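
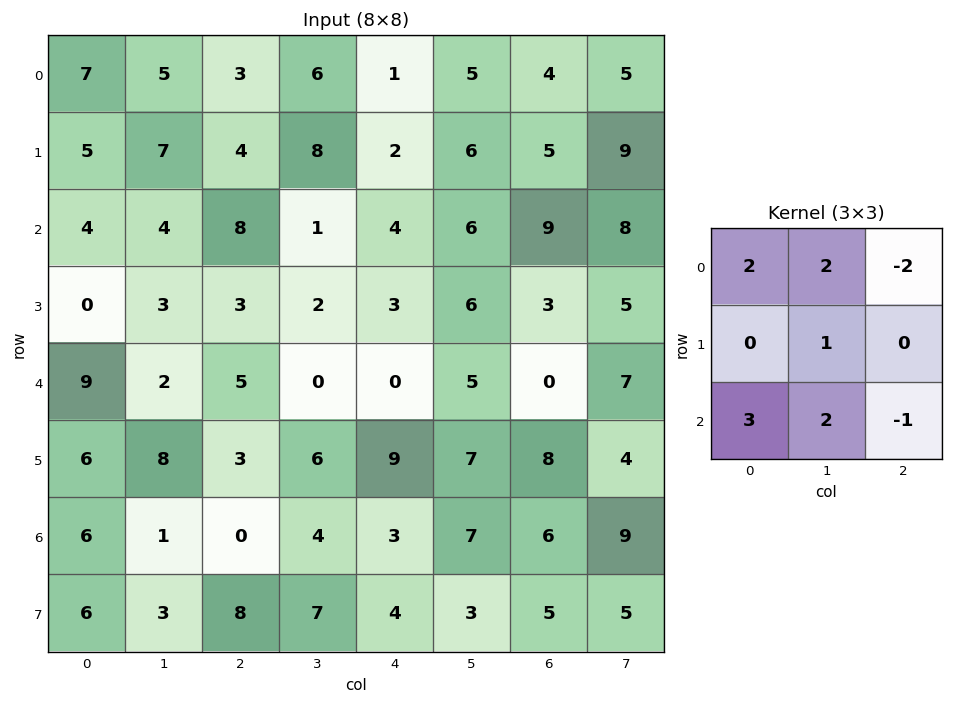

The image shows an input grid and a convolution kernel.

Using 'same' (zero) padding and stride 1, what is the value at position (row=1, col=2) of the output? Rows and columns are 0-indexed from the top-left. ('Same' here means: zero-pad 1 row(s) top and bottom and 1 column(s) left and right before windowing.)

35

The receptive field on the zero-padded input at this output position is [5 3 6 / 7 4 8 / 4 8 1]. Elementwise product with the kernel and sum: 5·2 + 3·2 + 6·-2 + 4·1 + 4·3 + 8·2 + 1·-1.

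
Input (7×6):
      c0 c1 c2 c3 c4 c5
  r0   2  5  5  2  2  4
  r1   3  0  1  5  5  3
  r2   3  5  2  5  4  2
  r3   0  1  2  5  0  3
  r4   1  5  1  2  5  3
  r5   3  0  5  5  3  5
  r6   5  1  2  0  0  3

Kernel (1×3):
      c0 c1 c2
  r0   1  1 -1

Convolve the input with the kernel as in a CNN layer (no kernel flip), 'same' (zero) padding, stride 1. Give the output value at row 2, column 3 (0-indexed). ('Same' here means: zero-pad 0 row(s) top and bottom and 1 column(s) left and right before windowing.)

3

The receptive field on the zero-padded input at this output position is [2 5 4]. Elementwise product with the kernel and sum: 2·1 + 5·1 + 4·-1.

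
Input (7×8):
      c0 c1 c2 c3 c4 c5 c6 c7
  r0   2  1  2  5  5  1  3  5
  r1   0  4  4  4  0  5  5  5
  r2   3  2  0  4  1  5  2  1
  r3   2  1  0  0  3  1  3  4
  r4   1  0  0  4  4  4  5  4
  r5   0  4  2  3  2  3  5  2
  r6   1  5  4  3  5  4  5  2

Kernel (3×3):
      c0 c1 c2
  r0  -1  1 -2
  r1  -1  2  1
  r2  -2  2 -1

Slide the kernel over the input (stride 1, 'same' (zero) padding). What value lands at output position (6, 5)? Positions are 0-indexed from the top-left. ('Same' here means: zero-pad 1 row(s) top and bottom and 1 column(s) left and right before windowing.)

-1

The receptive field on the zero-padded input at this output position is [2 3 5 / 5 4 5 / 0 0 0]. Elementwise product with the kernel and sum: 2·-1 + 3·1 + 5·-2 + 5·-1 + 4·2 + 5·1 + 0·-2 + 0·2 + 0·-1.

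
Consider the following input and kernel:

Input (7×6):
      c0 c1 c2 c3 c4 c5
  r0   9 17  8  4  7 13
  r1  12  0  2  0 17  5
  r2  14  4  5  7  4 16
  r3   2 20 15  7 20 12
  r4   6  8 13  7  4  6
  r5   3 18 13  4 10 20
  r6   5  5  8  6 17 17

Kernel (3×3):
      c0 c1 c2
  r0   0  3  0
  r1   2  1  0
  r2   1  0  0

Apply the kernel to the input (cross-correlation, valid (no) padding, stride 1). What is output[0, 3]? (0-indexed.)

45

The receptive field on the input at this output position is [4 7 13 / 0 17 5 / 7 4 16]. Elementwise product with the kernel and sum: 7·3 + 0·2 + 17·1 + 7·1.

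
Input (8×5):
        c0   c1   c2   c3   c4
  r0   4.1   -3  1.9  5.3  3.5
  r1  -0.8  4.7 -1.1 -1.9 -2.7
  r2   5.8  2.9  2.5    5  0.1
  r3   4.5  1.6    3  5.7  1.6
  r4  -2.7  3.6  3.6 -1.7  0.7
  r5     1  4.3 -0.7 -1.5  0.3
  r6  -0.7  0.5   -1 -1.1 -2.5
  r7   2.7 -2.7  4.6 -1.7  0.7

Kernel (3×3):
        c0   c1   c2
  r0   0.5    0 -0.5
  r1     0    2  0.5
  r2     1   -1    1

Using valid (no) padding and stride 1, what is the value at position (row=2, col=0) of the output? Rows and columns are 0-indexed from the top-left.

The receptive field on the input at this output position is [5.8 2.9 2.5 / 4.5 1.6 3 / -2.7 3.6 3.6]. Elementwise product with the kernel and sum: 5.8·0.5 + 2.5·-0.5 + 1.6·2 + 3·0.5 + -2.7·1 + 3.6·-1 + 3.6·1.

3.65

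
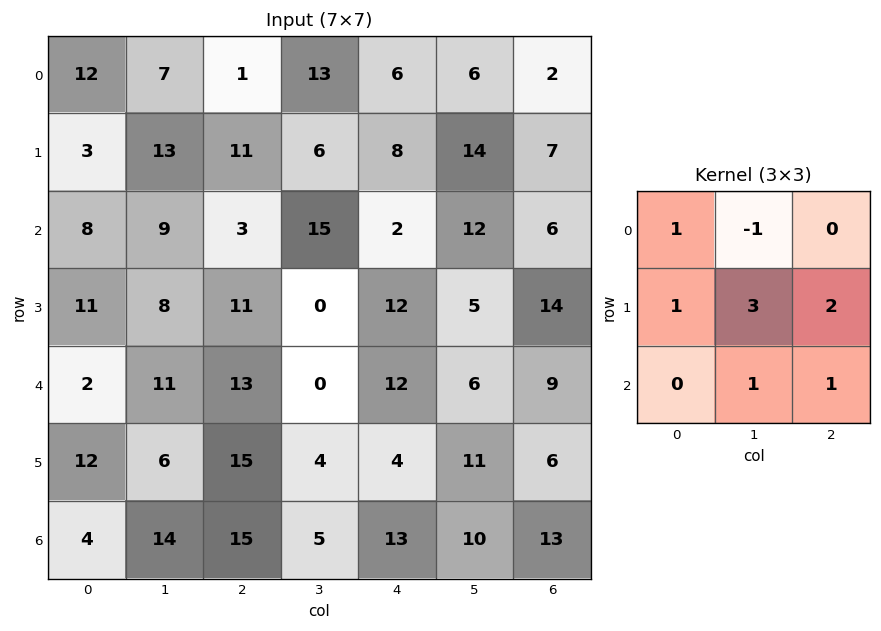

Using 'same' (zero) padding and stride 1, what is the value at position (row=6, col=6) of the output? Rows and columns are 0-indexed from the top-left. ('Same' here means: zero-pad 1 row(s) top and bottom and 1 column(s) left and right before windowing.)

The receptive field on the zero-padded input at this output position is [11 6 0 / 10 13 0 / 0 0 0]. Elementwise product with the kernel and sum: 11·1 + 6·-1 + 10·1 + 13·3 + 0·2 + 0·1 + 0·1.

54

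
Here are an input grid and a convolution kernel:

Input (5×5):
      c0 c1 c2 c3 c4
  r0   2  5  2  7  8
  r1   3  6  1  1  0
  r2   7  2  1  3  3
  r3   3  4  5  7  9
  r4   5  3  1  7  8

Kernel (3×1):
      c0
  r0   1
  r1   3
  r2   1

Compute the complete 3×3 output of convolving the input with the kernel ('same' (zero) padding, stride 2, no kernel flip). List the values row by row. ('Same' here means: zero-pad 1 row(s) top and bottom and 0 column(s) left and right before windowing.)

Output[0,0]: The receptive field on the zero-padded input at this output position is [0 / 2 / 3]. Elementwise product with the kernel and sum: 0·1 + 2·3 + 3·1.
Output[0,1]: The receptive field on the zero-padded input at this output position is [0 / 2 / 1]. Elementwise product with the kernel and sum: 0·1 + 2·3 + 1·1.

9 7 24
27 9 18
18 8 33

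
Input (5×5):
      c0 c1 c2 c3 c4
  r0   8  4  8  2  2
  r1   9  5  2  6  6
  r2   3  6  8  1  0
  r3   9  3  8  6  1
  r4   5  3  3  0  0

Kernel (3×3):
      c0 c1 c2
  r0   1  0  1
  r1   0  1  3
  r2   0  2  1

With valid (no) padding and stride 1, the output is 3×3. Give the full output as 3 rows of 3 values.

Output[0,0]: The receptive field on the input at this output position is [8 4 8 / 9 5 2 / 3 6 8]. Elementwise product with the kernel and sum: 8·1 + 8·1 + 5·1 + 2·3 + 6·2 + 8·1.
Output[0,1]: The receptive field on the input at this output position is [4 8 2 / 5 2 6 / 6 8 1]. Elementwise product with the kernel and sum: 4·1 + 2·1 + 2·1 + 6·3 + 8·2 + 1·1.

47 43 36
55 44 22
47 39 17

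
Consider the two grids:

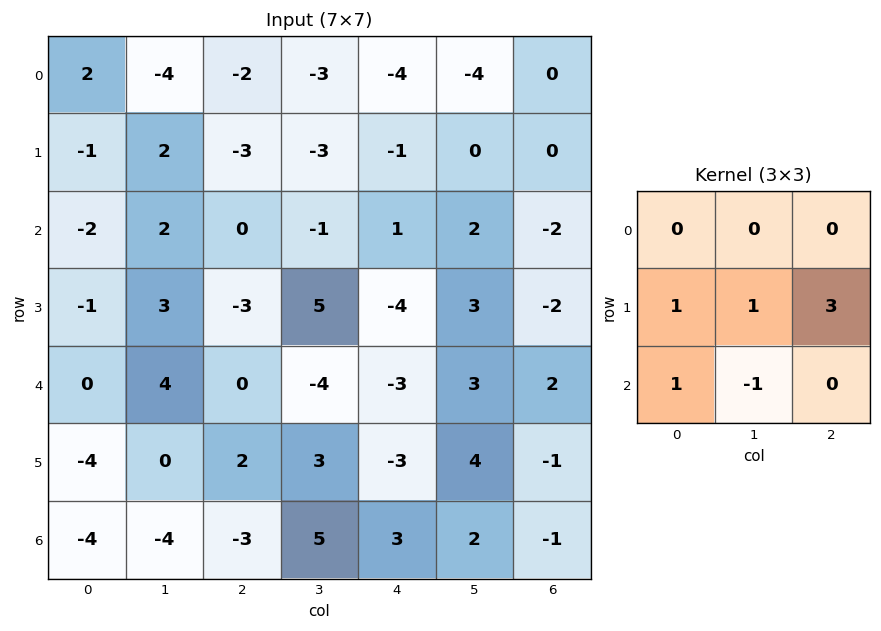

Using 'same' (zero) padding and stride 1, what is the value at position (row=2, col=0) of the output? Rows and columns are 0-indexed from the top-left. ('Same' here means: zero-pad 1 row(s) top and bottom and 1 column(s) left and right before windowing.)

The receptive field on the zero-padded input at this output position is [0 -1 2 / 0 -2 2 / 0 -1 3]. Elementwise product with the kernel and sum: 0·1 + -2·1 + 2·3 + 0·1 + -1·-1.

5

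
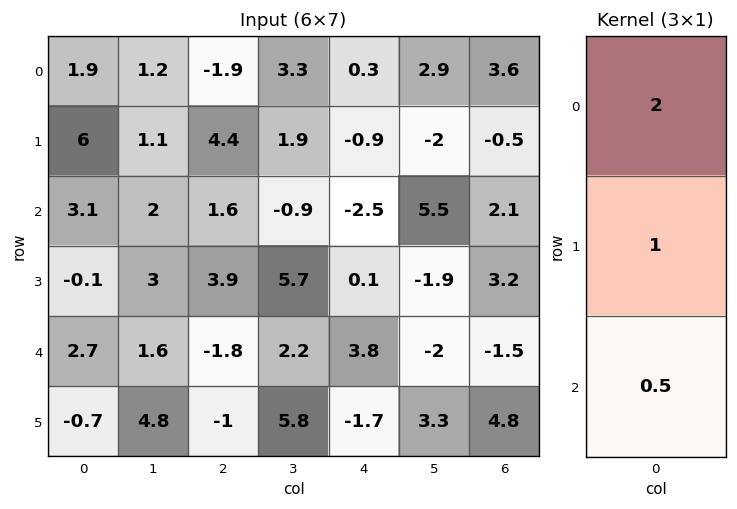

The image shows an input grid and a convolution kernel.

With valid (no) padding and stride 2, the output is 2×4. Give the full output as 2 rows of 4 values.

Output[0,0]: The receptive field on the input at this output position is [1.9 / 6 / 3.1]. Elementwise product with the kernel and sum: 1.9·2 + 6·1 + 3.1·0.5.

11.35 1.4 -1.55 7.75
7.45 6.2 -3 6.65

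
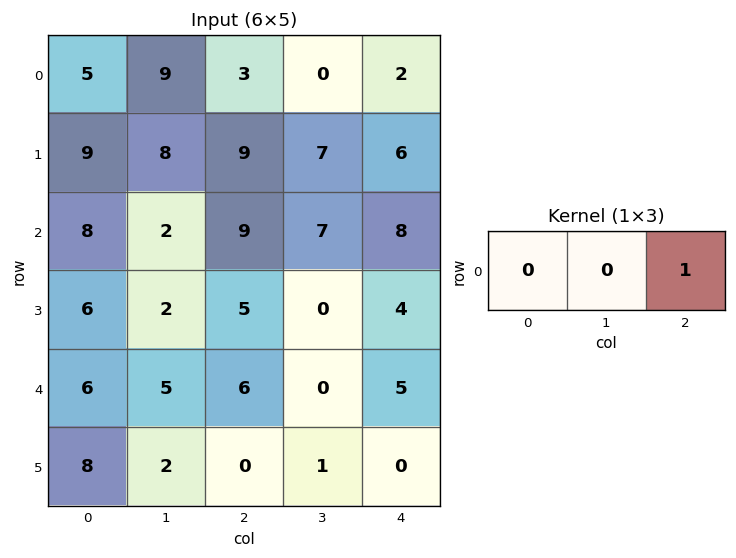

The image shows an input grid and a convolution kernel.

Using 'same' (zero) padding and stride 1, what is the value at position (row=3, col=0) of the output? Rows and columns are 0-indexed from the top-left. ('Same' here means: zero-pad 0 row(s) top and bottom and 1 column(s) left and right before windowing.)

2

The receptive field on the zero-padded input at this output position is [0 6 2]. Elementwise product with the kernel and sum: 2·1.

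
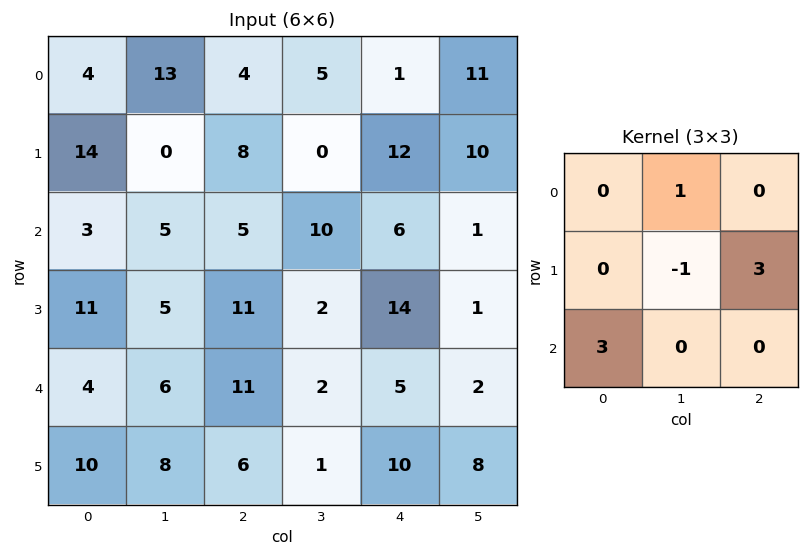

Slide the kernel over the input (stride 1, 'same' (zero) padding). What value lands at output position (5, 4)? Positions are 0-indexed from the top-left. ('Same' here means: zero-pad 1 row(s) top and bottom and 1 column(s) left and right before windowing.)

19

The receptive field on the zero-padded input at this output position is [2 5 2 / 1 10 8 / 0 0 0]. Elementwise product with the kernel and sum: 5·1 + 10·-1 + 8·3 + 0·3.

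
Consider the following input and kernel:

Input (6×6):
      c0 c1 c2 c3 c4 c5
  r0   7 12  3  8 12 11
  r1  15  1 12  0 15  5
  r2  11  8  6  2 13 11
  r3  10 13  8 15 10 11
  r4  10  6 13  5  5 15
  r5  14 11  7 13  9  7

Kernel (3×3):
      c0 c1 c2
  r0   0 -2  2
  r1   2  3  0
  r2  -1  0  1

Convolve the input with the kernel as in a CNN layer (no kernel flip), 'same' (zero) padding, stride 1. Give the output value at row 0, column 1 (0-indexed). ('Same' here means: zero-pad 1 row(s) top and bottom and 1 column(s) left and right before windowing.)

47

The receptive field on the zero-padded input at this output position is [0 0 0 / 7 12 3 / 15 1 12]. Elementwise product with the kernel and sum: 0·-2 + 0·2 + 7·2 + 12·3 + 15·-1 + 12·1.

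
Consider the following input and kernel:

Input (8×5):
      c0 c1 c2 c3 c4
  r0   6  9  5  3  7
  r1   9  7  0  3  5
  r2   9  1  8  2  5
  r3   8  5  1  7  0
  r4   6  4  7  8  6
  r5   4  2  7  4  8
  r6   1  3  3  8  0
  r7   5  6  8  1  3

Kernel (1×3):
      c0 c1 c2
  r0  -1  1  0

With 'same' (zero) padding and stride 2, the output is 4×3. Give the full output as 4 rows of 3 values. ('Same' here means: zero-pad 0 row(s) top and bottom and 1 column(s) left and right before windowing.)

6 -4 4
9 7 3
6 3 -2
1 0 -8

Output[0,0]: The receptive field on the zero-padded input at this output position is [0 6 9]. Elementwise product with the kernel and sum: 0·-1 + 6·1.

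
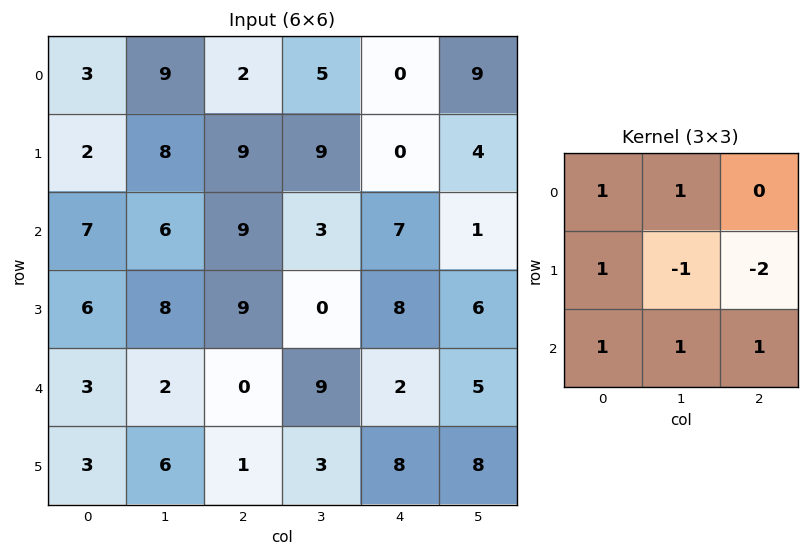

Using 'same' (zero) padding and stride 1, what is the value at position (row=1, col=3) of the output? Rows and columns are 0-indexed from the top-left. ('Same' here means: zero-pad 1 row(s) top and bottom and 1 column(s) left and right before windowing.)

The receptive field on the zero-padded input at this output position is [2 5 0 / 9 9 0 / 9 3 7]. Elementwise product with the kernel and sum: 2·1 + 5·1 + 9·1 + 9·-1 + 0·-2 + 9·1 + 3·1 + 7·1.

26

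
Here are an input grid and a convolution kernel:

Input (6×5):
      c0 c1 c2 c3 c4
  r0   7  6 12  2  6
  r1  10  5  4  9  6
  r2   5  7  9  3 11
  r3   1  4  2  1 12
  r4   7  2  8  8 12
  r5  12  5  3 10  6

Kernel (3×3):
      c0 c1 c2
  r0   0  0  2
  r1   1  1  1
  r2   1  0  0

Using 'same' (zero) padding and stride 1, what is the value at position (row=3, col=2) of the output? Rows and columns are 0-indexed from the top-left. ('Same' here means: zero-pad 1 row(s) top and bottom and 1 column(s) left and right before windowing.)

15

The receptive field on the zero-padded input at this output position is [7 9 3 / 4 2 1 / 2 8 8]. Elementwise product with the kernel and sum: 3·2 + 4·1 + 2·1 + 1·1 + 2·1.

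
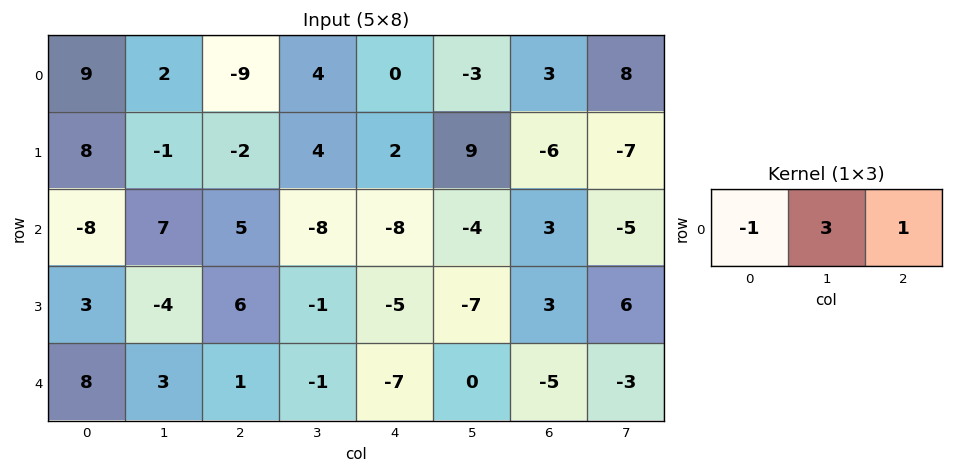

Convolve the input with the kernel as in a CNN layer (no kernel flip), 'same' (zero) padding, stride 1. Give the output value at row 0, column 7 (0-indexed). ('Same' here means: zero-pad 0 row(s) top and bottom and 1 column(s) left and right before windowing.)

The receptive field on the zero-padded input at this output position is [3 8 0]. Elementwise product with the kernel and sum: 3·-1 + 8·3 + 0·1.

21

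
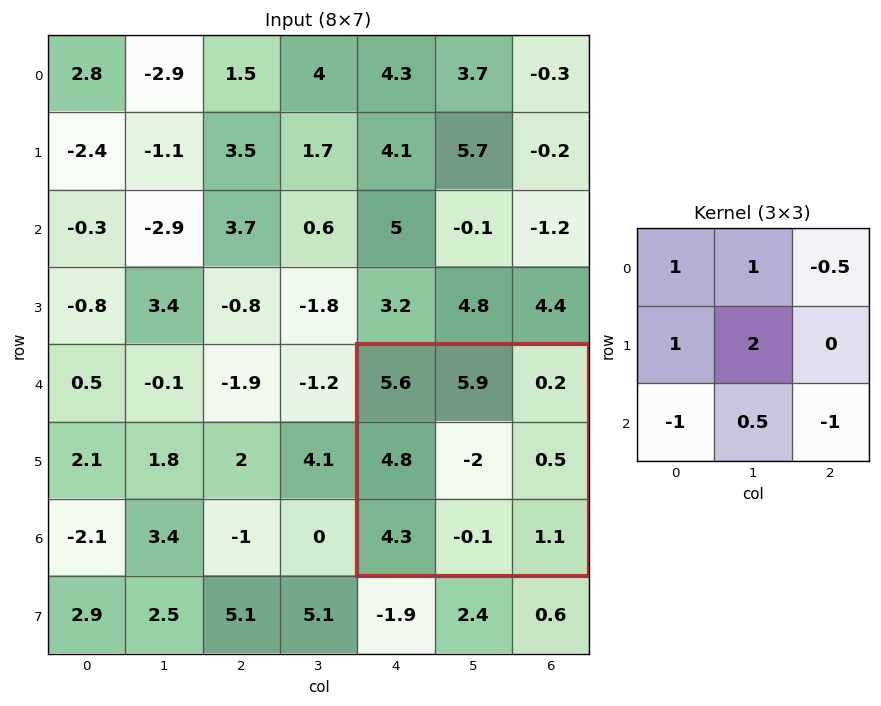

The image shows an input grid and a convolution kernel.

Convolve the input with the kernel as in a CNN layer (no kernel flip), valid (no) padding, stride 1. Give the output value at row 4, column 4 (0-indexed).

The receptive field on the input at this output position is [5.6 5.9 0.2 / 4.8 -2 0.5 / 4.3 -0.1 1.1]. Elementwise product with the kernel and sum: 5.6·1 + 5.9·1 + 0.2·-0.5 + 4.8·1 + -2·2 + 4.3·-1 + -0.1·0.5 + 1.1·-1.

6.75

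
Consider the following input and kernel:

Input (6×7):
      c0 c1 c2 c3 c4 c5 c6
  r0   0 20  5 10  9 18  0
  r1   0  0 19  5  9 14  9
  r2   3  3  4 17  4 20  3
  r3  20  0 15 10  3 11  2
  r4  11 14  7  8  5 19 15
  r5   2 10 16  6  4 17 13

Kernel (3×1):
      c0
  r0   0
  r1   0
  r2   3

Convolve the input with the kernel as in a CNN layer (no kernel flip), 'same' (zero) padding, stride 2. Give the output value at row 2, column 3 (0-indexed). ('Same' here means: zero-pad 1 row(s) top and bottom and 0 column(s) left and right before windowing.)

The receptive field on the zero-padded input at this output position is [2 / 15 / 13]. Elementwise product with the kernel and sum: 13·3.

39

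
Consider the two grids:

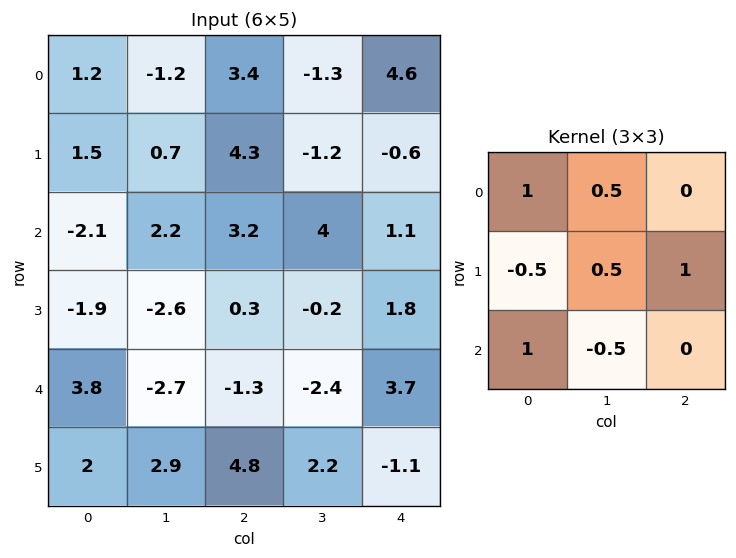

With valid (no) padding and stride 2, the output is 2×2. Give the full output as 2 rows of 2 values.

Output[0,0]: The receptive field on the input at this output position is [1.2 -1.2 3.4 / 1.5 0.7 4.3 / -2.1 2.2 3.2]. Elementwise product with the kernel and sum: 1.2·1 + -1.2·0.5 + 1.5·-0.5 + 0.7·0.5 + 4.3·1 + -2.1·1 + 2.2·-0.5.
Output[0,1]: The receptive field on the input at this output position is [3.4 -1.3 4.6 / 4.3 -1.2 -0.6 / 3.2 4 1.1]. Elementwise product with the kernel and sum: 3.4·1 + -1.3·0.5 + 4.3·-0.5 + -1.2·0.5 + -0.6·1 + 3.2·1 + 4·-0.5.

1.3 0.6
4.1 6.65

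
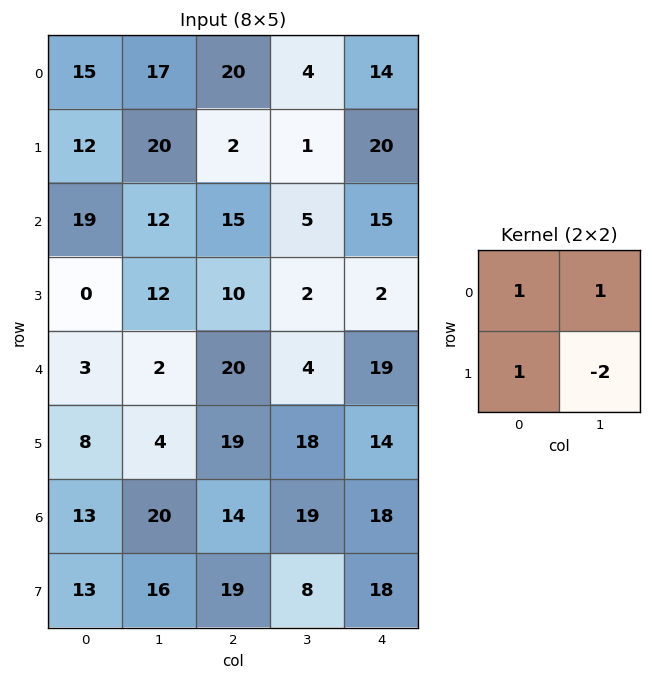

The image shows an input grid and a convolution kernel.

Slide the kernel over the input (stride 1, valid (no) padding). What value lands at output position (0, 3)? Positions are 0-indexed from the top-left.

-21

The receptive field on the input at this output position is [4 14 / 1 20]. Elementwise product with the kernel and sum: 4·1 + 14·1 + 1·1 + 20·-2.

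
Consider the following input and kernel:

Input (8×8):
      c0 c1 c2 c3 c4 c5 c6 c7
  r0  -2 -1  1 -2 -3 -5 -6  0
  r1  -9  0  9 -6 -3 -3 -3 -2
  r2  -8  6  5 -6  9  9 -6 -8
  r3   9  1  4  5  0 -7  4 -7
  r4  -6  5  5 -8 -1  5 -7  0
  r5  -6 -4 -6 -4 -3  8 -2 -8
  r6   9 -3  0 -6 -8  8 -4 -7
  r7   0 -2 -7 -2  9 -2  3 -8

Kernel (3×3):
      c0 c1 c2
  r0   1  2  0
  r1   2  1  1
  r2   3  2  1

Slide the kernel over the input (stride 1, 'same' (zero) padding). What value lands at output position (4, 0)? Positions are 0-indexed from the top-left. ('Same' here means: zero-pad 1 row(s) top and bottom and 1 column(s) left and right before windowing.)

1

The receptive field on the zero-padded input at this output position is [0 9 1 / 0 -6 5 / 0 -6 -4]. Elementwise product with the kernel and sum: 0·1 + 9·2 + 0·2 + -6·1 + 5·1 + 0·3 + -6·2 + -4·1.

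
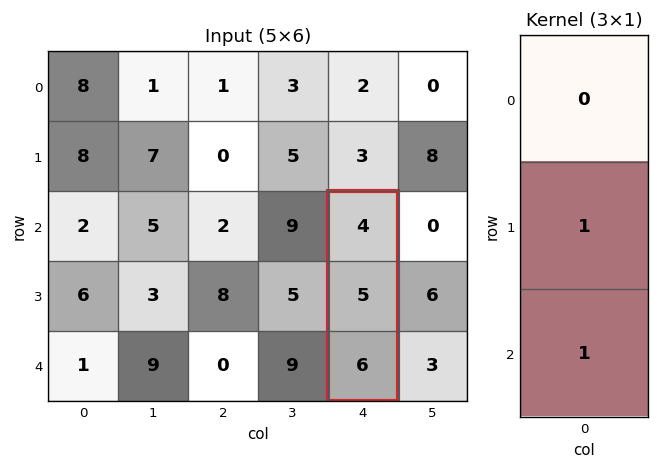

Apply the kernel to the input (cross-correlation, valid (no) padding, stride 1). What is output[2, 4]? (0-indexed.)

The receptive field on the input at this output position is [4 / 5 / 6]. Elementwise product with the kernel and sum: 5·1 + 6·1.

11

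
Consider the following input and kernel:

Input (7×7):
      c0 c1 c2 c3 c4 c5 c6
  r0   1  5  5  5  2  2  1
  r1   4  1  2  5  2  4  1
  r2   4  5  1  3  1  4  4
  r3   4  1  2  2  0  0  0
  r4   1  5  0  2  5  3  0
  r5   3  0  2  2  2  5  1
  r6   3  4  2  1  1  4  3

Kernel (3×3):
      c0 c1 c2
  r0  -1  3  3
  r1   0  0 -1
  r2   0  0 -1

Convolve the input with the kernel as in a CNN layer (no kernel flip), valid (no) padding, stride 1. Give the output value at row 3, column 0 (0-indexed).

3

The receptive field on the input at this output position is [4 1 2 / 1 5 0 / 3 0 2]. Elementwise product with the kernel and sum: 4·-1 + 1·3 + 2·3 + 0·-1 + 2·-1.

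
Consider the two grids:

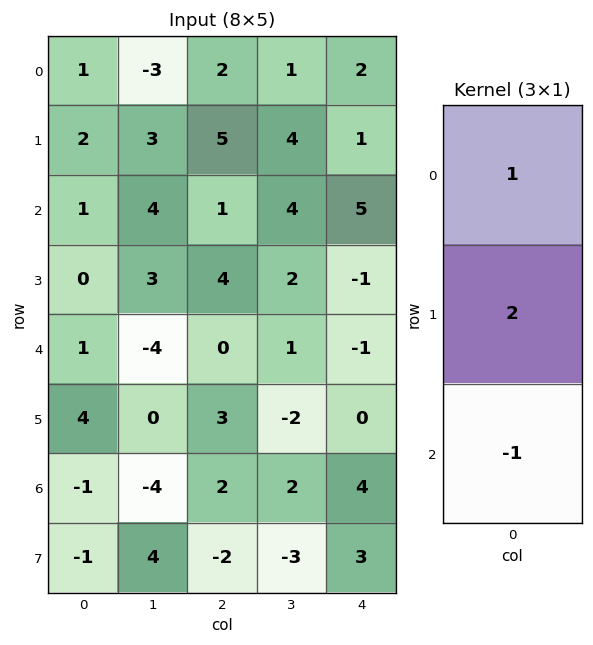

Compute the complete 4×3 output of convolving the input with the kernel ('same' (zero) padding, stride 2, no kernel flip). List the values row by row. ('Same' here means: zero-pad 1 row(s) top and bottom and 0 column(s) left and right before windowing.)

0 -1 3
4 3 12
-2 1 -3
3 9 5

Output[0,0]: The receptive field on the zero-padded input at this output position is [0 / 1 / 2]. Elementwise product with the kernel and sum: 0·1 + 1·2 + 2·-1.
Output[0,1]: The receptive field on the zero-padded input at this output position is [0 / 2 / 5]. Elementwise product with the kernel and sum: 0·1 + 2·2 + 5·-1.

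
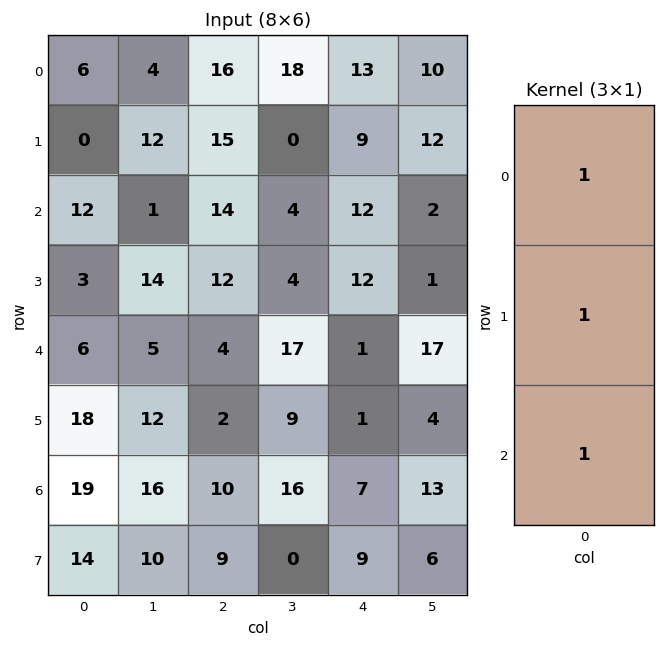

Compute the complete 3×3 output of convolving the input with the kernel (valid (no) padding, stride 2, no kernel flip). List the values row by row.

Output[0,0]: The receptive field on the input at this output position is [6 / 0 / 12]. Elementwise product with the kernel and sum: 6·1 + 0·1 + 12·1.
Output[0,1]: The receptive field on the input at this output position is [16 / 15 / 14]. Elementwise product with the kernel and sum: 16·1 + 15·1 + 14·1.

18 45 34
21 30 25
43 16 9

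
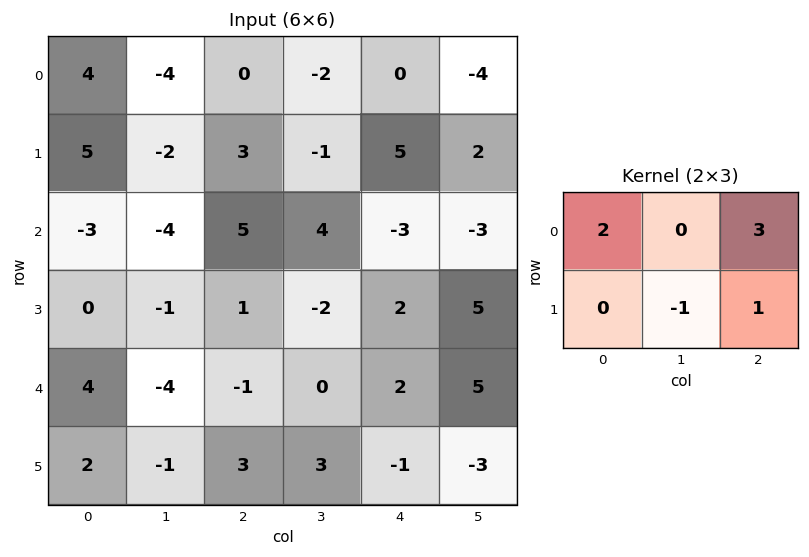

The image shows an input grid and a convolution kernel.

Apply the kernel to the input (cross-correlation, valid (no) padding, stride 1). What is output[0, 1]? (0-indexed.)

The receptive field on the input at this output position is [-4 0 -2 / -2 3 -1]. Elementwise product with the kernel and sum: -4·2 + -2·3 + 3·-1 + -1·1.

-18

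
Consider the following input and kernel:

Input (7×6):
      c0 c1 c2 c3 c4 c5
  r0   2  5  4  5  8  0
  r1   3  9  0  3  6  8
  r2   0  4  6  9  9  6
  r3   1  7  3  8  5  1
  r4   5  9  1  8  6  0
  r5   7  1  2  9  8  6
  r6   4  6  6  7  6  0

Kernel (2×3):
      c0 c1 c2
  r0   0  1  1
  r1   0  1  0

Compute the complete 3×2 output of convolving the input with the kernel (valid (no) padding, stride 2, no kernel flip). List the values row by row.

Output[0,0]: The receptive field on the input at this output position is [2 5 4 / 3 9 0]. Elementwise product with the kernel and sum: 5·1 + 4·1 + 9·1.

18 16
17 26
11 23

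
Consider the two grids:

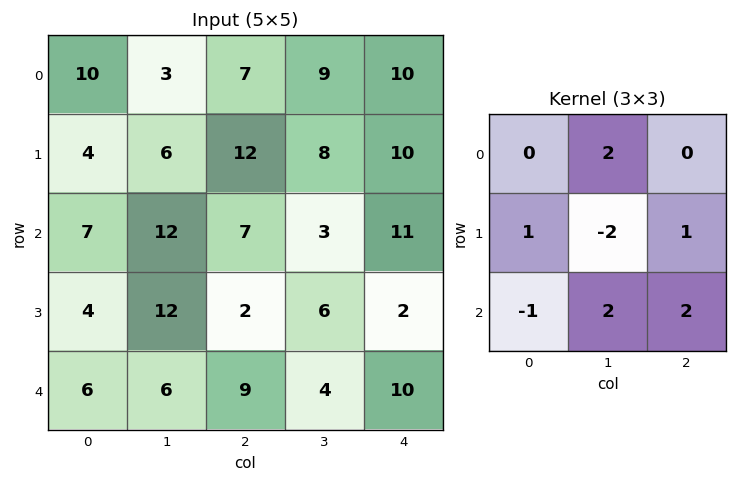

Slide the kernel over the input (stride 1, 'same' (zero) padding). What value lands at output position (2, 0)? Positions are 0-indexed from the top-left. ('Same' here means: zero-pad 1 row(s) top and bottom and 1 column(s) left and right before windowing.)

The receptive field on the zero-padded input at this output position is [0 4 6 / 0 7 12 / 0 4 12]. Elementwise product with the kernel and sum: 4·2 + 0·1 + 7·-2 + 12·1 + 0·-1 + 4·2 + 12·2.

38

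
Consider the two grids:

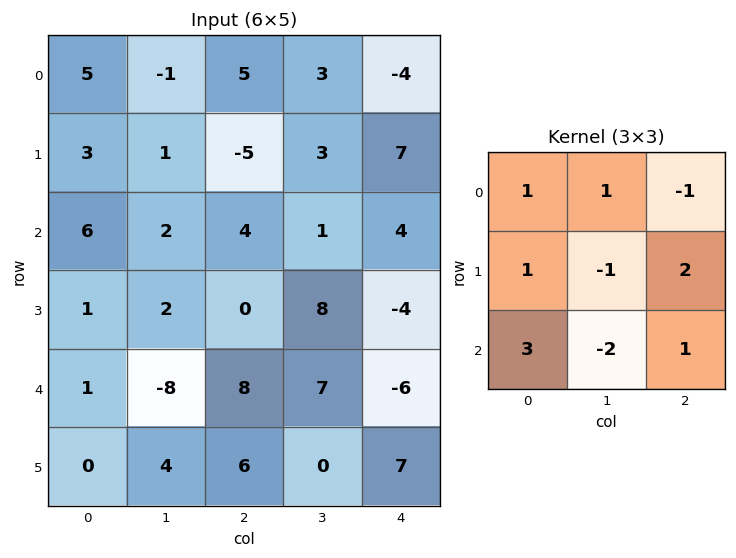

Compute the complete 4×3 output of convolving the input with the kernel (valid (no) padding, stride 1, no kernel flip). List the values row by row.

Output[0,0]: The receptive field on the input at this output position is [5 -1 5 / 3 1 -5 / 6 2 4]. Elementwise product with the kernel and sum: 5·1 + -1·1 + 5·-1 + 3·1 + 1·-1 + -5·2 + 6·3 + 2·-2 + 4·1.
Output[0,1]: The receptive field on the input at this output position is [-1 5 3 / 1 -5 3 / 2 4 1]. Elementwise product with the kernel and sum: -1·1 + 5·1 + 3·-1 + 1·1 + -5·-1 + 3·2 + 2·3 + 4·-2 + 1·1.

9 12 32
20 7 -18
30 -10 -11
26 -8 26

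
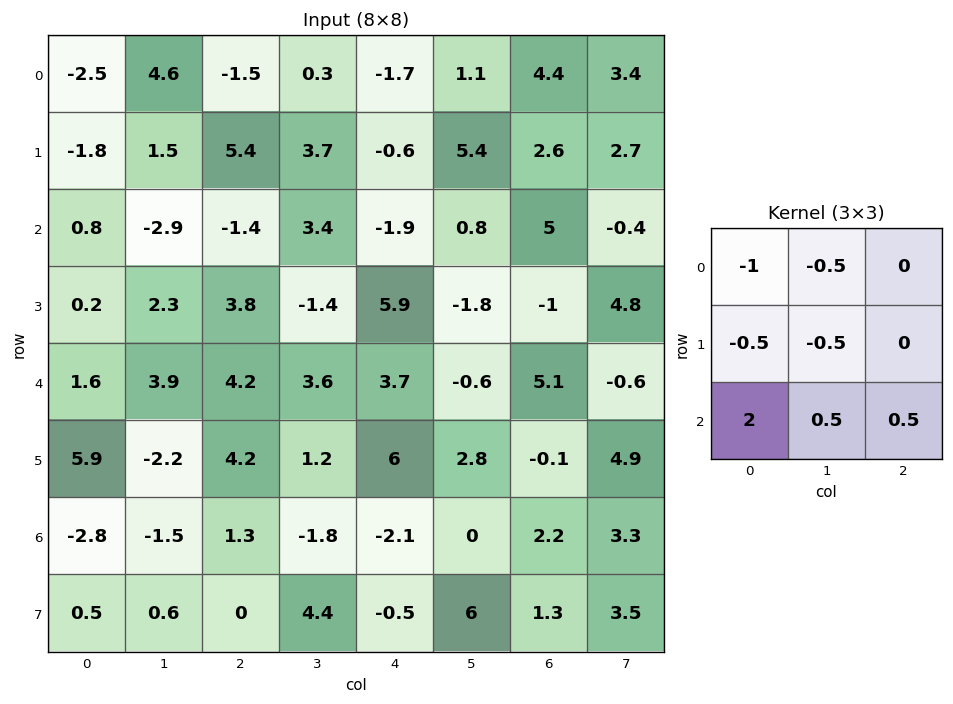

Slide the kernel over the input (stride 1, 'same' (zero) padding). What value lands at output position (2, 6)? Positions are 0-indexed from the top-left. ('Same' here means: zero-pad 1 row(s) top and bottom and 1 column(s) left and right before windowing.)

The receptive field on the zero-padded input at this output position is [5.4 2.6 2.7 / 0.8 5 -0.4 / -1.8 -1 4.8]. Elementwise product with the kernel and sum: 5.4·-1 + 2.6·-0.5 + 0.8·-0.5 + 5·-0.5 + -1.8·2 + -1·0.5 + 4.8·0.5.

-11.3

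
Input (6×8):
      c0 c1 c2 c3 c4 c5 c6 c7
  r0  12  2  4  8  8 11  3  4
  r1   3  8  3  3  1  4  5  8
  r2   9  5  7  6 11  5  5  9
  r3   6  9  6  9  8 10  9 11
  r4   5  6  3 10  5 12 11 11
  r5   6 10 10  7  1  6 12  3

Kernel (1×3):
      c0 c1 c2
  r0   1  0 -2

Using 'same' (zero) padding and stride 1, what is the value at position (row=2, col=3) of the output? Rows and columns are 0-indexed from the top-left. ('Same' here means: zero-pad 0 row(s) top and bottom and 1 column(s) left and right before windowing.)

-15

The receptive field on the zero-padded input at this output position is [7 6 11]. Elementwise product with the kernel and sum: 7·1 + 11·-2.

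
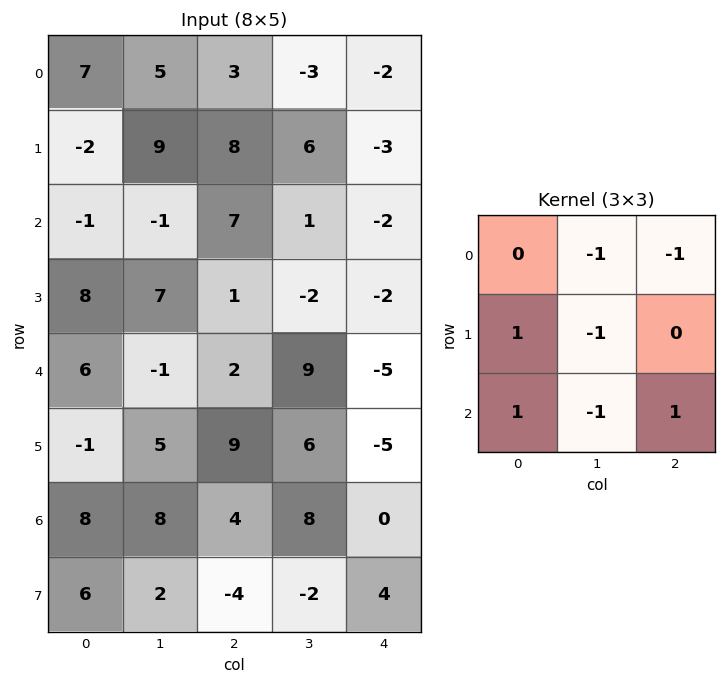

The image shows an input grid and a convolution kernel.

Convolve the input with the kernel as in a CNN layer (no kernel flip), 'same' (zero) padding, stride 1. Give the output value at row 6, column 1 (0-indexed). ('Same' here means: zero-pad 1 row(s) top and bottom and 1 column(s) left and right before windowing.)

The receptive field on the zero-padded input at this output position is [-1 5 9 / 8 8 4 / 6 2 -4]. Elementwise product with the kernel and sum: 5·-1 + 9·-1 + 8·1 + 8·-1 + 6·1 + 2·-1 + -4·1.

-14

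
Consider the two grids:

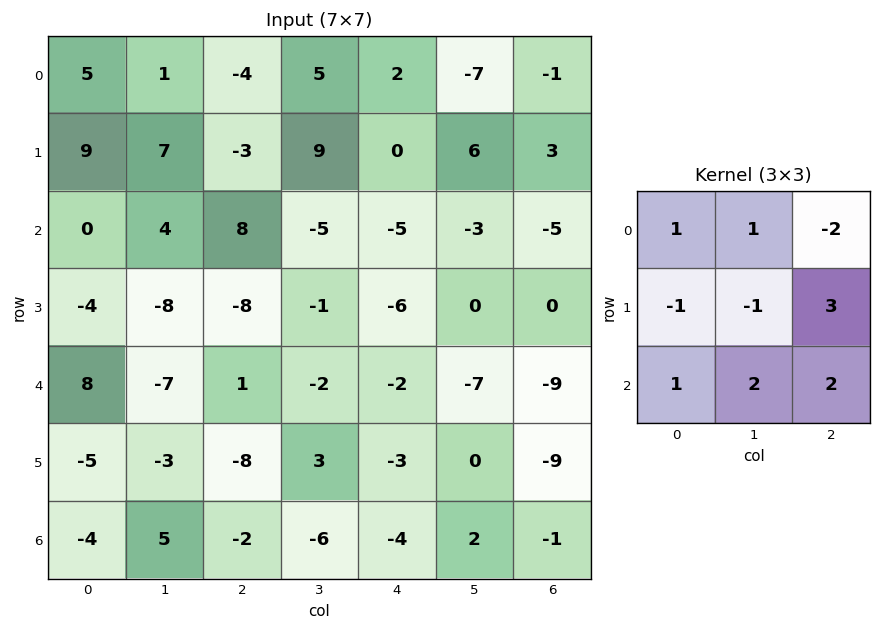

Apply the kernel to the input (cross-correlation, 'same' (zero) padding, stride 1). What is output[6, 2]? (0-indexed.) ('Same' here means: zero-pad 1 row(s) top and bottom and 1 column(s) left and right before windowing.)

-38

The receptive field on the zero-padded input at this output position is [-3 -8 3 / 5 -2 -6 / 0 0 0]. Elementwise product with the kernel and sum: -3·1 + -8·1 + 3·-2 + 5·-1 + -2·-1 + -6·3 + 0·1 + 0·2 + 0·2.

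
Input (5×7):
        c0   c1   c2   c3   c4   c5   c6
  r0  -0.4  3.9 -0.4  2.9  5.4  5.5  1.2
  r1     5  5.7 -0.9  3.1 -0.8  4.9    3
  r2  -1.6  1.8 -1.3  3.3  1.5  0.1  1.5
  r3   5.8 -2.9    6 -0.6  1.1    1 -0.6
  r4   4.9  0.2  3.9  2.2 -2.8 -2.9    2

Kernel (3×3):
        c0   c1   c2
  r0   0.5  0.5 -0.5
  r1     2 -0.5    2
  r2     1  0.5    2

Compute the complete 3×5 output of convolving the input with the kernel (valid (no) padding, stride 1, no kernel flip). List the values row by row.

4 26.1 -3.05 22.05 11.35
15.45 10.6 8.15 6.7 6.9
38.6 -4.85 14.15 -2.4 0.3

Output[0,0]: The receptive field on the input at this output position is [-0.4 3.9 -0.4 / 5 5.7 -0.9 / -1.6 1.8 -1.3]. Elementwise product with the kernel and sum: -0.4·0.5 + 3.9·0.5 + -0.4·-0.5 + 5·2 + 5.7·-0.5 + -0.9·2 + -1.6·1 + 1.8·0.5 + -1.3·2.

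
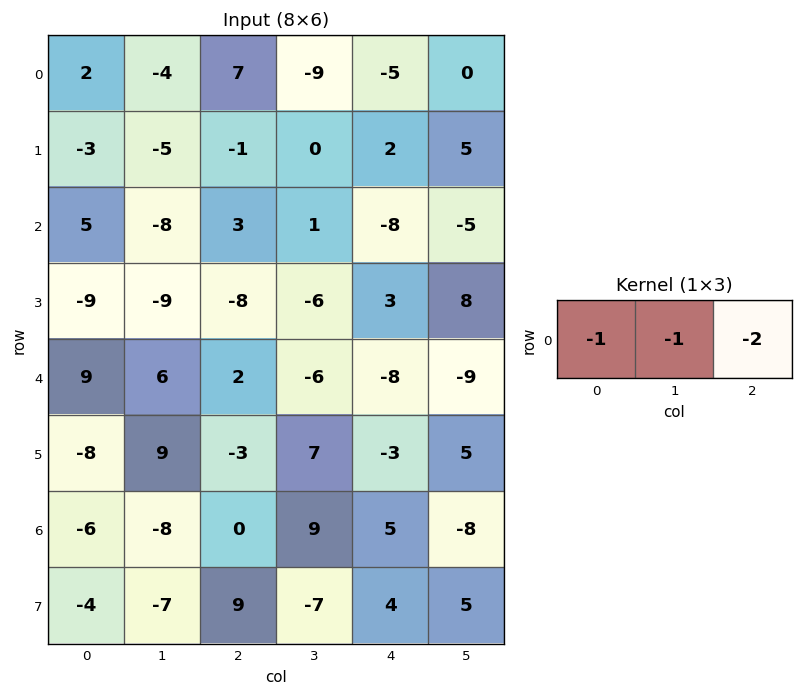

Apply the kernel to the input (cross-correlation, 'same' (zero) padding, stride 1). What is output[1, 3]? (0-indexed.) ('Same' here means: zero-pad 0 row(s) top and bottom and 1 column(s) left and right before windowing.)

-3

The receptive field on the zero-padded input at this output position is [-1 0 2]. Elementwise product with the kernel and sum: -1·-1 + 0·-1 + 2·-2.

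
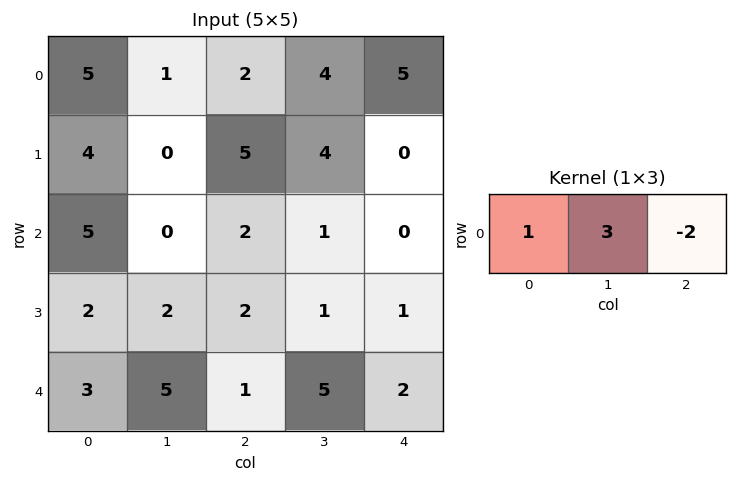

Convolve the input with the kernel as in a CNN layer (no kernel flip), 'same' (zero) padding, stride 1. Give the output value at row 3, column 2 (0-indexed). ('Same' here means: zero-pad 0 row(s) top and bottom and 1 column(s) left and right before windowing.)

6

The receptive field on the zero-padded input at this output position is [2 2 1]. Elementwise product with the kernel and sum: 2·1 + 2·3 + 1·-2.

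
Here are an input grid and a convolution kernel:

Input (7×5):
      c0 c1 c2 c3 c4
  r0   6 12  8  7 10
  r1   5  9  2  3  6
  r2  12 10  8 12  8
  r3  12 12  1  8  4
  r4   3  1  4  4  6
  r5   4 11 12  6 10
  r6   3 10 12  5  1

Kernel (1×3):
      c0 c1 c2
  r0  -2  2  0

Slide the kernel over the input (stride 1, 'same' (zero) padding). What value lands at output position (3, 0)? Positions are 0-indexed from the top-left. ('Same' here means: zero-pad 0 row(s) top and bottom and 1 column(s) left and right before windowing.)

The receptive field on the zero-padded input at this output position is [0 12 12]. Elementwise product with the kernel and sum: 0·-2 + 12·2.

24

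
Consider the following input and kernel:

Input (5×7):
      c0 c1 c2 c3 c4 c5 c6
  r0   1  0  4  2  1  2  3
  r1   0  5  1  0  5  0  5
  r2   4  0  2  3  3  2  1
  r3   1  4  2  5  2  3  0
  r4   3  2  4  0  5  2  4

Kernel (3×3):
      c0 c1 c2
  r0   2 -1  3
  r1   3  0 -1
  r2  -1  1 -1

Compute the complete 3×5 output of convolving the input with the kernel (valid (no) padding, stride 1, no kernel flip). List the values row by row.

7 16 5 7 17
9 -1 21 -4 34
10 16 5 24 6

Output[0,0]: The receptive field on the input at this output position is [1 0 4 / 0 5 1 / 4 0 2]. Elementwise product with the kernel and sum: 1·2 + 0·-1 + 4·3 + 0·3 + 1·-1 + 4·-1 + 0·1 + 2·-1.
Output[0,1]: The receptive field on the input at this output position is [0 4 2 / 5 1 0 / 0 2 3]. Elementwise product with the kernel and sum: 0·2 + 4·-1 + 2·3 + 5·3 + 0·-1 + 0·-1 + 2·1 + 3·-1.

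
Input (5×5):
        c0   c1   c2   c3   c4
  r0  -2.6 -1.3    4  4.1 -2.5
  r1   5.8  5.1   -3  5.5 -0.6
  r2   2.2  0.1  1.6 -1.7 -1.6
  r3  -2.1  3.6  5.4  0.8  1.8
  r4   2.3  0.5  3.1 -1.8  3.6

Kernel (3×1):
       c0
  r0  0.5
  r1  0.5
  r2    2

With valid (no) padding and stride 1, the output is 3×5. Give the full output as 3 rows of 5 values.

Output[0,0]: The receptive field on the input at this output position is [-2.6 / 5.8 / 2.2]. Elementwise product with the kernel and sum: -2.6·0.5 + 5.8·0.5 + 2.2·2.

6 2.1 3.7 1.4 -4.75
-0.2 9.8 10.1 3.5 2.5
4.65 2.85 9.7 -4.05 7.3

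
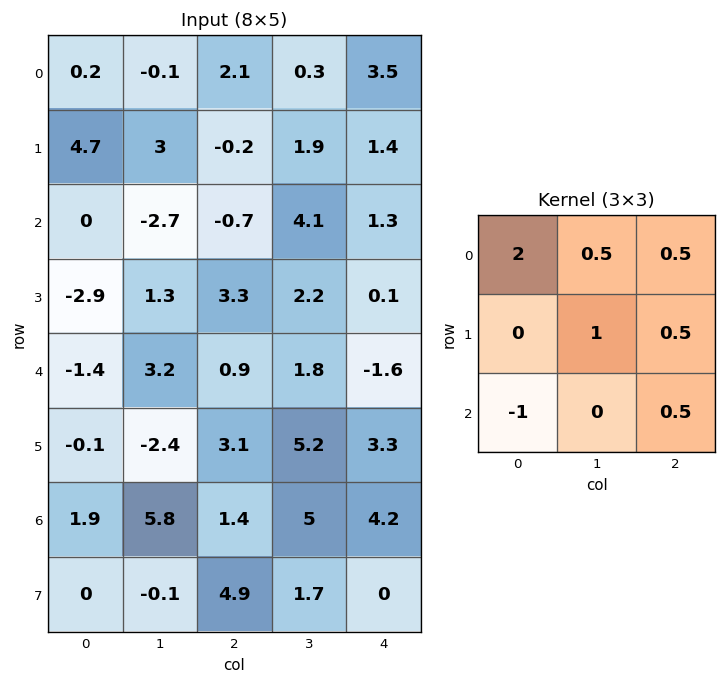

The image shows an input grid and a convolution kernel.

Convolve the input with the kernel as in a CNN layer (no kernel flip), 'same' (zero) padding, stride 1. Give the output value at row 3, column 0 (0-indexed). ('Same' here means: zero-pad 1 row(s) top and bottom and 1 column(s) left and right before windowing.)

The receptive field on the zero-padded input at this output position is [0 0 -2.7 / 0 -2.9 1.3 / 0 -1.4 3.2]. Elementwise product with the kernel and sum: 0·2 + 0·0.5 + -2.7·0.5 + -2.9·1 + 1.3·0.5 + 0·-1 + 3.2·0.5.

-2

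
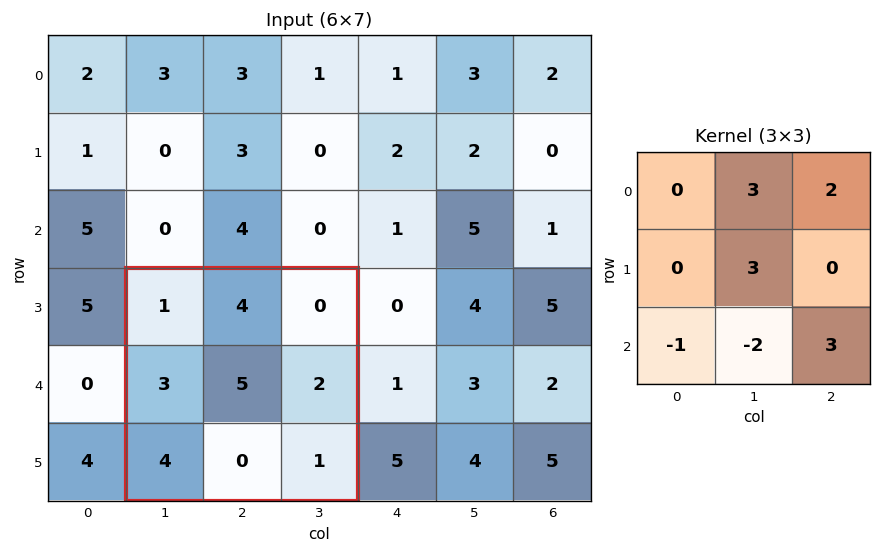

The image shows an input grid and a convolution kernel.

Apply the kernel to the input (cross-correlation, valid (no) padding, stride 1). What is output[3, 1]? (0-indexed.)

26

The receptive field on the input at this output position is [1 4 0 / 3 5 2 / 4 0 1]. Elementwise product with the kernel and sum: 4·3 + 0·2 + 5·3 + 4·-1 + 0·-2 + 1·3.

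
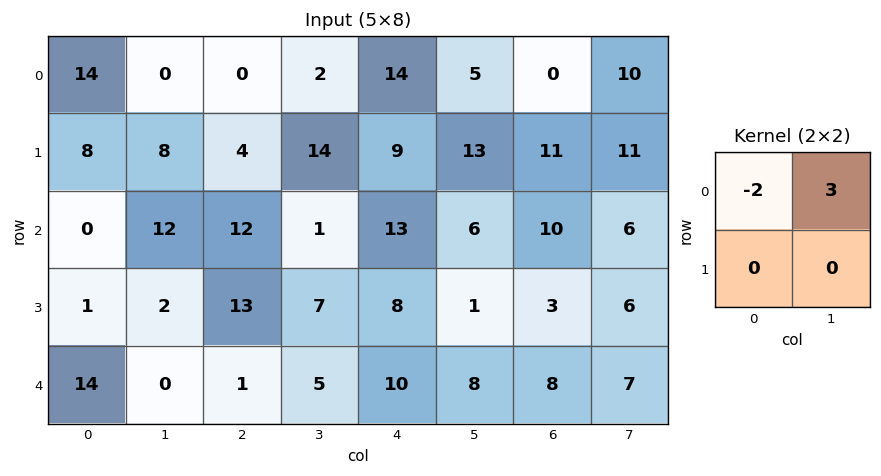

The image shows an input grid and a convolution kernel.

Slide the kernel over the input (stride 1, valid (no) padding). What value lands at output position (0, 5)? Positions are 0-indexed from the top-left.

The receptive field on the input at this output position is [5 0 / 13 11]. Elementwise product with the kernel and sum: 5·-2 + 0·3.

-10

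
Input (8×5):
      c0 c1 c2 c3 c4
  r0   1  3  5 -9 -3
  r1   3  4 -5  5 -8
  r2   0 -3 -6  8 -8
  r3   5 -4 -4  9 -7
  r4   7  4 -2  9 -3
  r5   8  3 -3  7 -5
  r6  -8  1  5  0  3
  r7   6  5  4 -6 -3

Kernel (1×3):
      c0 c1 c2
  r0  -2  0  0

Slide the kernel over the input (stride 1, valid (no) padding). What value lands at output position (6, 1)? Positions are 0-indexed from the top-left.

-2

The receptive field on the input at this output position is [1 5 0]. Elementwise product with the kernel and sum: 1·-2.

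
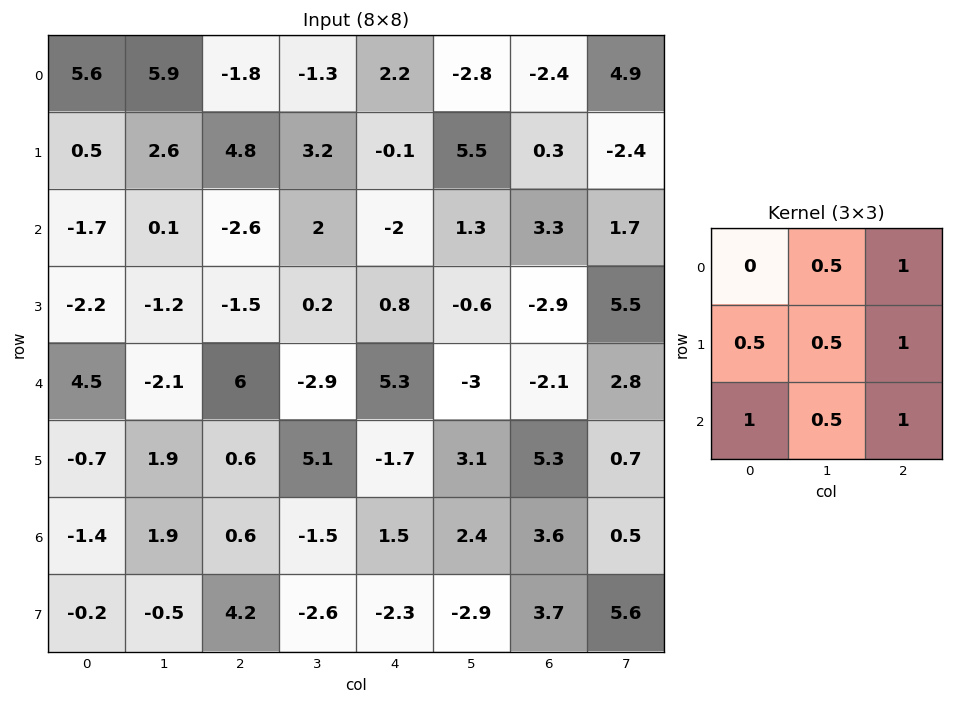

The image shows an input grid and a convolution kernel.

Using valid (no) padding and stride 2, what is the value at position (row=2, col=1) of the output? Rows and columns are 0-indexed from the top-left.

The receptive field on the input at this output position is [6 -2.9 5.3 / 0.6 5.1 -1.7 / 0.6 -1.5 1.5]. Elementwise product with the kernel and sum: -2.9·0.5 + 5.3·1 + 0.6·0.5 + 5.1·0.5 + -1.7·1 + 0.6·1 + -1.5·0.5 + 1.5·1.

6.35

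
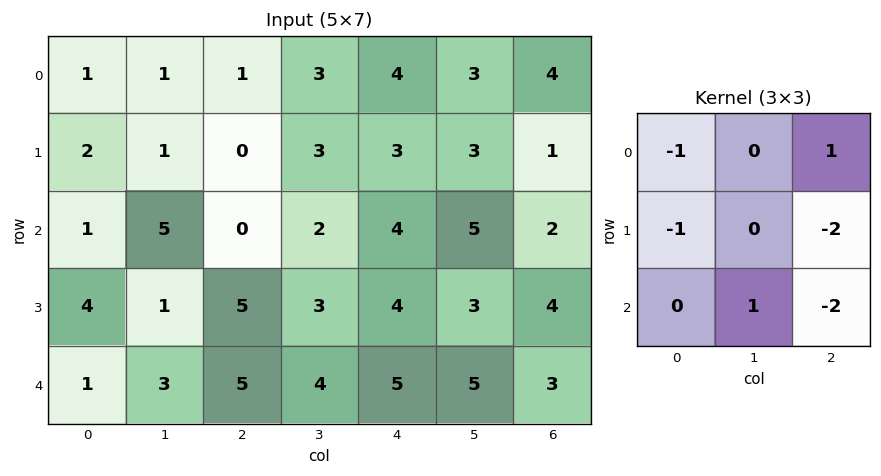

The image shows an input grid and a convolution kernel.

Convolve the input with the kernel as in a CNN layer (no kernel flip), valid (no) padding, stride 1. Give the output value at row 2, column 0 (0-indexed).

The receptive field on the input at this output position is [1 5 0 / 4 1 5 / 1 3 5]. Elementwise product with the kernel and sum: 1·-1 + 0·1 + 4·-1 + 5·-2 + 3·1 + 5·-2.

-22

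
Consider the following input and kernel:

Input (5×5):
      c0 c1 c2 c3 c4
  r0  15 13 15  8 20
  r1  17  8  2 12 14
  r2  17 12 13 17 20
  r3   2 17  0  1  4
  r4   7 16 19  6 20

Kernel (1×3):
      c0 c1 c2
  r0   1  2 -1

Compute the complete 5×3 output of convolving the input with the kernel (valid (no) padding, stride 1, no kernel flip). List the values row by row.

26 35 11
31 0 12
28 21 27
36 16 -2
20 48 11

Output[0,0]: The receptive field on the input at this output position is [15 13 15]. Elementwise product with the kernel and sum: 15·1 + 13·2 + 15·-1.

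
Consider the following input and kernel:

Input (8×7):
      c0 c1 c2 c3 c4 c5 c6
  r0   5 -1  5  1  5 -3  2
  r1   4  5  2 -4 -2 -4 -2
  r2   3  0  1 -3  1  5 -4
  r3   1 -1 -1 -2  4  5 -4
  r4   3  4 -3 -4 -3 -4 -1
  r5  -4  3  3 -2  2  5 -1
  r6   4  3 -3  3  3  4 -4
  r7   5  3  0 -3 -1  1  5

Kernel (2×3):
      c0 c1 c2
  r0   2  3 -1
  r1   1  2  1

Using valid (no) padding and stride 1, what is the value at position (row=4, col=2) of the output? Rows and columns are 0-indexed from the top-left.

-14

The receptive field on the input at this output position is [-3 -4 -3 / 3 -2 2]. Elementwise product with the kernel and sum: -3·2 + -4·3 + -3·-1 + 3·1 + -2·2 + 2·1.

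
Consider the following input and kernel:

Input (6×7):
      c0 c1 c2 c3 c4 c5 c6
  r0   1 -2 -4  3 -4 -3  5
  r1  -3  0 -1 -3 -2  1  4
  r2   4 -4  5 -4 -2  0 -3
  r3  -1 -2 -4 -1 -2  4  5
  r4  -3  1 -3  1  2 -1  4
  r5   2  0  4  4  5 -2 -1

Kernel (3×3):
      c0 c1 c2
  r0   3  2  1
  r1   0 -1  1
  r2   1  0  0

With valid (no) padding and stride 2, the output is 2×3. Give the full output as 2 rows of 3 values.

Output[0,0]: The receptive field on the input at this output position is [1 -2 -4 / -3 0 -1 / 4 -4 5]. Elementwise product with the kernel and sum: 1·3 + -2·2 + -4·1 + 0·-1 + -1·1 + 4·1.
Output[0,1]: The receptive field on the input at this output position is [-4 3 -4 / -1 -3 -2 / 5 -4 -2]. Elementwise product with the kernel and sum: -4·3 + 3·2 + -4·1 + -3·-1 + -2·1 + 5·1.

-2 -4 -12
4 1 -6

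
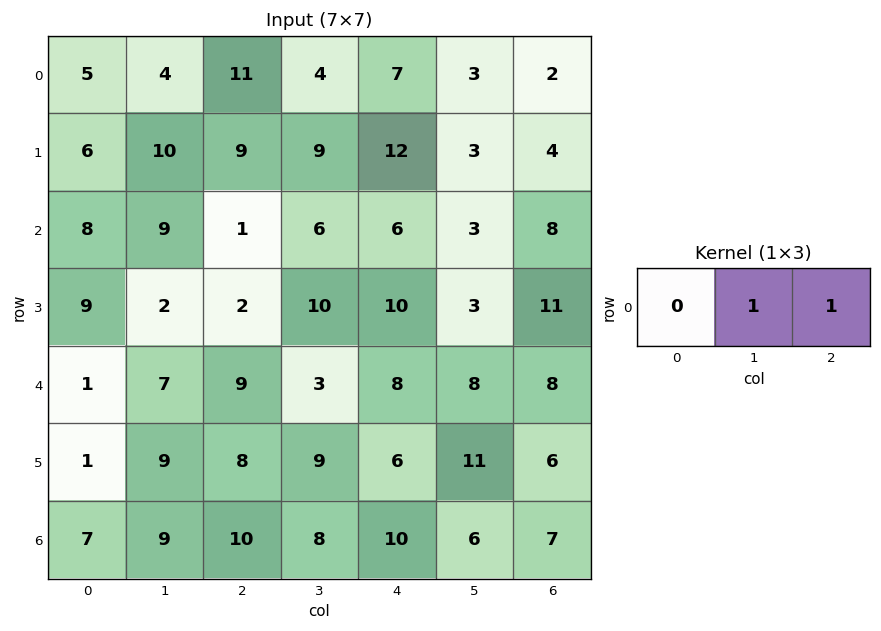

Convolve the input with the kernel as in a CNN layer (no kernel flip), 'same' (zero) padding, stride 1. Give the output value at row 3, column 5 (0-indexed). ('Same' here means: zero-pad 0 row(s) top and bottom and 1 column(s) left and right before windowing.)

14

The receptive field on the zero-padded input at this output position is [10 3 11]. Elementwise product with the kernel and sum: 3·1 + 11·1.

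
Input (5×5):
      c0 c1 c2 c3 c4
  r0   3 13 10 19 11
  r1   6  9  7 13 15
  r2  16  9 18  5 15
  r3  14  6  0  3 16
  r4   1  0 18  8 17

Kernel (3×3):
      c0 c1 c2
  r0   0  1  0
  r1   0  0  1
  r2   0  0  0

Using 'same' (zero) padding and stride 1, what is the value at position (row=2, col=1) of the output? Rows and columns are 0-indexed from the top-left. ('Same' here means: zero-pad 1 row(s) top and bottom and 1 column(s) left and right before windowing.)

27

The receptive field on the zero-padded input at this output position is [6 9 7 / 16 9 18 / 14 6 0]. Elementwise product with the kernel and sum: 9·1 + 18·1.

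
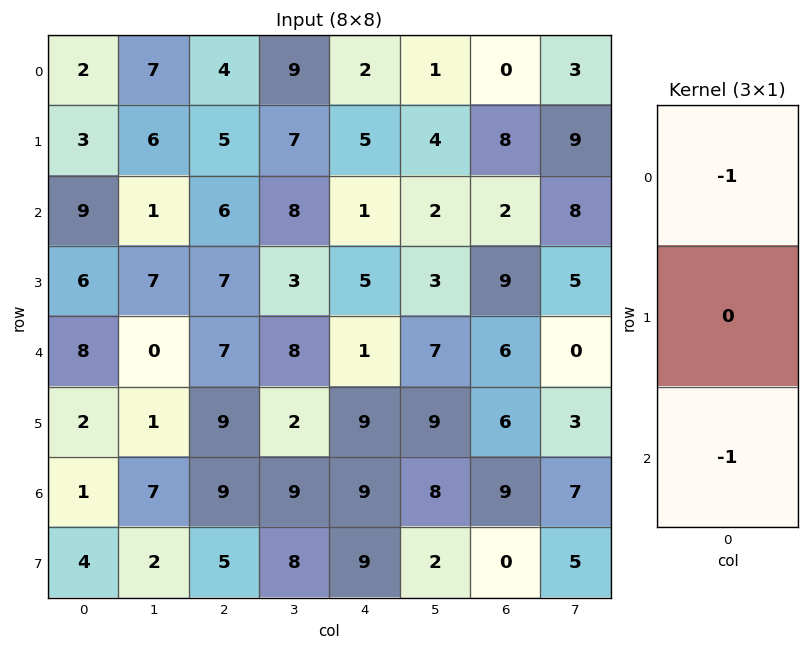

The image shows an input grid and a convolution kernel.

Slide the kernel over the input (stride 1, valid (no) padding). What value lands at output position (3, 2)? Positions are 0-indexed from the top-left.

-16

The receptive field on the input at this output position is [7 / 7 / 9]. Elementwise product with the kernel and sum: 7·-1 + 9·-1.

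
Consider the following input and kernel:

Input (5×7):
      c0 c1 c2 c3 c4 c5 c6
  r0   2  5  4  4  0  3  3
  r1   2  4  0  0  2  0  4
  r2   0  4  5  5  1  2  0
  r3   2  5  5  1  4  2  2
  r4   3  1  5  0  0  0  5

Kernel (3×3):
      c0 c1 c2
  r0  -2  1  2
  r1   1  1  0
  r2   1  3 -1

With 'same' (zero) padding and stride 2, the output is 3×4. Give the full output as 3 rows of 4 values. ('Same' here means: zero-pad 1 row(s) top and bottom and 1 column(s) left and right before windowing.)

4 13 10 18
11 20 19 14
15 3 6 3

Output[0,0]: The receptive field on the zero-padded input at this output position is [0 0 0 / 0 2 5 / 0 2 4]. Elementwise product with the kernel and sum: 0·-2 + 0·1 + 0·2 + 0·1 + 2·1 + 0·1 + 2·3 + 4·-1.
Output[0,1]: The receptive field on the zero-padded input at this output position is [0 0 0 / 5 4 4 / 4 0 0]. Elementwise product with the kernel and sum: 0·-2 + 0·1 + 0·2 + 5·1 + 4·1 + 4·1 + 0·3 + 0·-1.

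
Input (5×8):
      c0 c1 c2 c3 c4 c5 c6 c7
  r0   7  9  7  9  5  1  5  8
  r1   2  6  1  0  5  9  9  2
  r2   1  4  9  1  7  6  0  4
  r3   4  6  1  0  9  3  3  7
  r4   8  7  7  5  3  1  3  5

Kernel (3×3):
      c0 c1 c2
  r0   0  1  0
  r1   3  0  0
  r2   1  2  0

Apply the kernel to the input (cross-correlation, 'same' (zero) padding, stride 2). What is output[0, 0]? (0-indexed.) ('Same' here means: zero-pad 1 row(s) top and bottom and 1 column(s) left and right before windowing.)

4

The receptive field on the zero-padded input at this output position is [0 0 0 / 0 7 9 / 0 2 6]. Elementwise product with the kernel and sum: 0·1 + 0·3 + 0·1 + 2·2.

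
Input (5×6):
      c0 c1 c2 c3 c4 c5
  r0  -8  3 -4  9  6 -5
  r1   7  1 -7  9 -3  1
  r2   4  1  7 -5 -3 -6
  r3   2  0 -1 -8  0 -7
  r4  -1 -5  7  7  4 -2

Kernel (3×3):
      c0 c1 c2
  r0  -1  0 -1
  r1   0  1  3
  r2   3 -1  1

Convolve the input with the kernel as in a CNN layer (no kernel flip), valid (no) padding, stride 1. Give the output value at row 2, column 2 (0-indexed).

The receptive field on the input at this output position is [7 -5 -3 / -1 -8 0 / 7 7 4]. Elementwise product with the kernel and sum: 7·-1 + -3·-1 + -8·1 + 0·3 + 7·3 + 7·-1 + 4·1.

6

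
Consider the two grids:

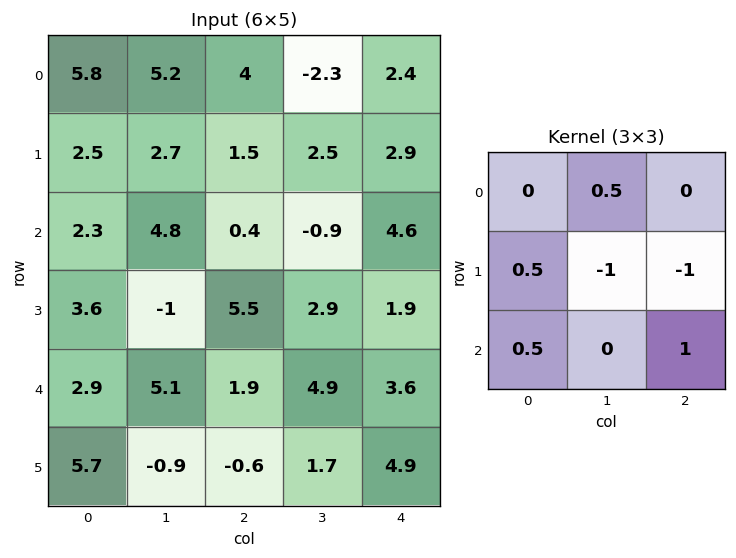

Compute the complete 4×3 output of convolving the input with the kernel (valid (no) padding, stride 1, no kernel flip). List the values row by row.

Output[0,0]: The receptive field on the input at this output position is [5.8 5.2 4 / 2.5 2.7 1.5 / 2.3 4.8 0.4]. Elementwise product with the kernel and sum: 5.2·0.5 + 2.5·0.5 + 2.7·-1 + 1.5·-1 + 2.3·0.5 + 0.4·1.
Output[0,1]: The receptive field on the input at this output position is [5.2 4 -2.3 / 2.7 1.5 2.5 / 4.8 0.4 -0.9]. Elementwise product with the kernel and sum: 4·0.5 + 2.7·0.5 + 1.5·-1 + 2.5·-1 + 4.8·0.5 + -0.9·1.

1.2 0.85 -1
4.6 6.05 2.4
3.05 -1.25 2.05
-3.8 -0.25 -1.5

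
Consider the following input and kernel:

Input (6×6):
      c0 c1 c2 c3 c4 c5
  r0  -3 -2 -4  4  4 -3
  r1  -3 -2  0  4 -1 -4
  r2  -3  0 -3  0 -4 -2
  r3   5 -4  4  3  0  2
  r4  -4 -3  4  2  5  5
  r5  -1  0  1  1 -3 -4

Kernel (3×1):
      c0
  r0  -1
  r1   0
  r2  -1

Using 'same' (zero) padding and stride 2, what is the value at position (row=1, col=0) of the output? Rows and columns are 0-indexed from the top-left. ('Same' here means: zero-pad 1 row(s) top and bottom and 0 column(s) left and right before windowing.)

The receptive field on the zero-padded input at this output position is [-3 / -3 / 5]. Elementwise product with the kernel and sum: -3·-1 + 5·-1.

-2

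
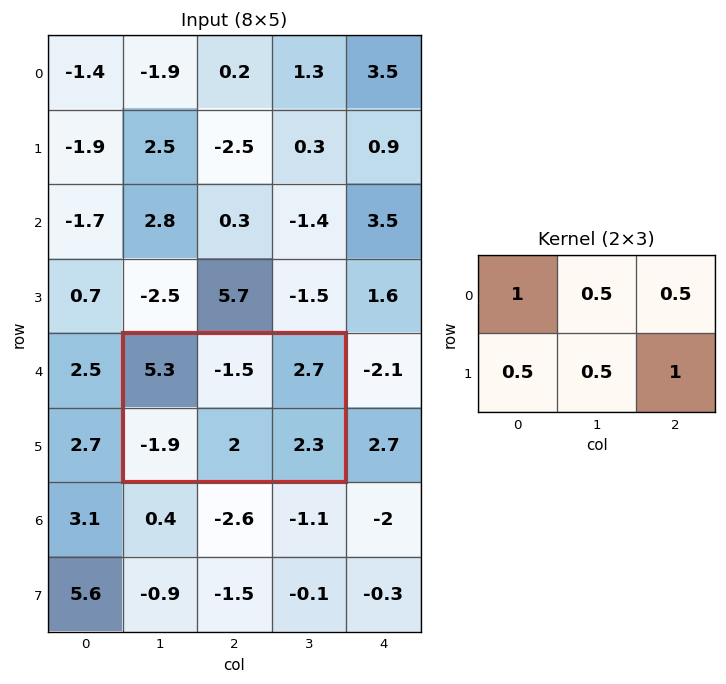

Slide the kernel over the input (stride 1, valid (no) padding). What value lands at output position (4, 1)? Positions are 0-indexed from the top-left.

8.25

The receptive field on the input at this output position is [5.3 -1.5 2.7 / -1.9 2 2.3]. Elementwise product with the kernel and sum: 5.3·1 + -1.5·0.5 + 2.7·0.5 + -1.9·0.5 + 2·0.5 + 2.3·1.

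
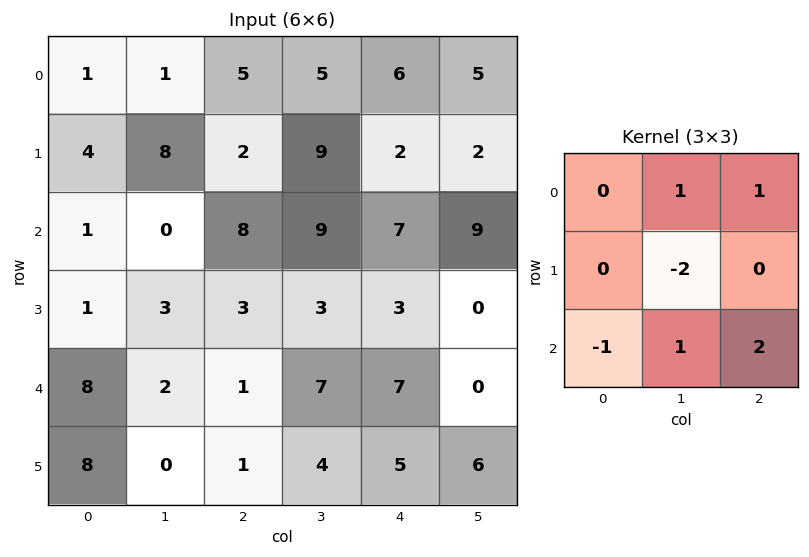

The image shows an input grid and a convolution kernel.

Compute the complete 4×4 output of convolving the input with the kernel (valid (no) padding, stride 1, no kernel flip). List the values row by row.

Output[0,0]: The receptive field on the input at this output position is [1 1 5 / 4 8 2 / 1 0 8]. Elementwise product with the kernel and sum: 1·1 + 5·1 + 8·-2 + 1·-1 + 0·1 + 8·2.
Output[0,1]: The receptive field on the input at this output position is [1 5 5 / 8 2 9 / 0 8 9]. Elementwise product with the kernel and sum: 5·1 + 5·1 + 2·-2 + 0·-1 + 8·1 + 9·2.

5 32 8 23
18 1 -1 -10
-2 24 30 10
-4 13 5 2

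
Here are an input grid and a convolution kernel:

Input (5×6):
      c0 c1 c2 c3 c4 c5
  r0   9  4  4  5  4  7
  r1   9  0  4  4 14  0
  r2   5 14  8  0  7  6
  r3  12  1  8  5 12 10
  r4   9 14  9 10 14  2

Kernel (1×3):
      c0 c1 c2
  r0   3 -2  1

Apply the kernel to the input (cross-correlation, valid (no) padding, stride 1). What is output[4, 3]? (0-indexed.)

The receptive field on the input at this output position is [10 14 2]. Elementwise product with the kernel and sum: 10·3 + 14·-2 + 2·1.

4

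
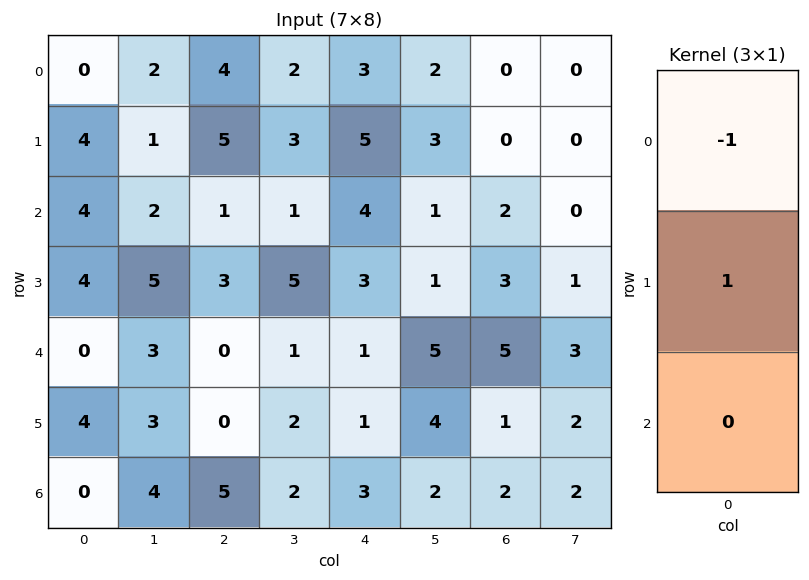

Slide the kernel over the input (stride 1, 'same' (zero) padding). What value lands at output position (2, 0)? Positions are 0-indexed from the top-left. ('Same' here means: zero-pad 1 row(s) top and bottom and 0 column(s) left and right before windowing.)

The receptive field on the zero-padded input at this output position is [4 / 4 / 4]. Elementwise product with the kernel and sum: 4·-1 + 4·1.

0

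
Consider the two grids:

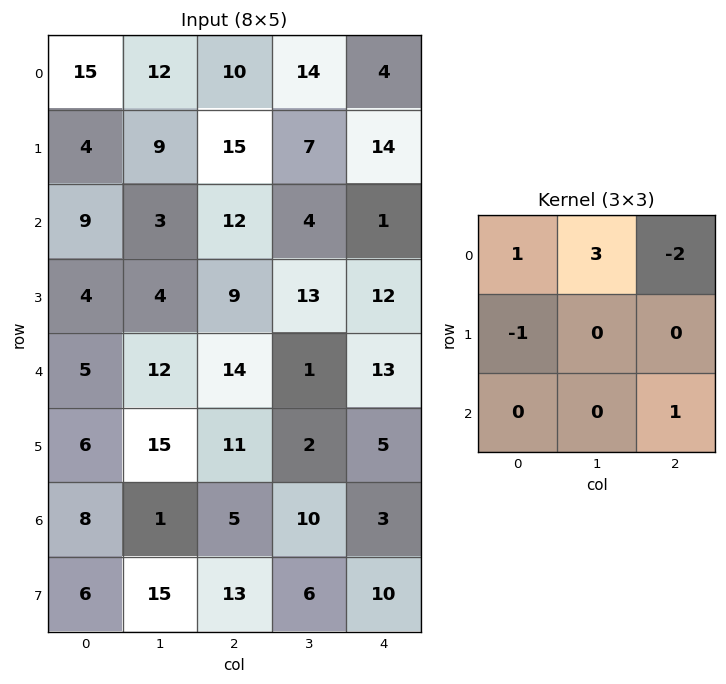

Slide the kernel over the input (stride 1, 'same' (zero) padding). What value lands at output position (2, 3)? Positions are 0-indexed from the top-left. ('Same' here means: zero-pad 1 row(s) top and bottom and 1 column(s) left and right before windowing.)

The receptive field on the zero-padded input at this output position is [15 7 14 / 12 4 1 / 9 13 12]. Elementwise product with the kernel and sum: 15·1 + 7·3 + 14·-2 + 12·-1 + 12·1.

8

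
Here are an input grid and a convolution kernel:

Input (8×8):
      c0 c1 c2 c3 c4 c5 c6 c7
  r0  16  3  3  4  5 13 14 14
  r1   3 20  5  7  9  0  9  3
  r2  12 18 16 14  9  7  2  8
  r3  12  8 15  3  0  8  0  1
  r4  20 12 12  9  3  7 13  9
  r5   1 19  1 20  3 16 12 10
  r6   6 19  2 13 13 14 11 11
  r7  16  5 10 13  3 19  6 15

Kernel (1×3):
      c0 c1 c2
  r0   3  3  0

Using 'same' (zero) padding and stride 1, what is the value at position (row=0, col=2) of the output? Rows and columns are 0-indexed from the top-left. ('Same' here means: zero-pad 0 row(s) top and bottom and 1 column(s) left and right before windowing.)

18

The receptive field on the zero-padded input at this output position is [3 3 4]. Elementwise product with the kernel and sum: 3·3 + 3·3.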